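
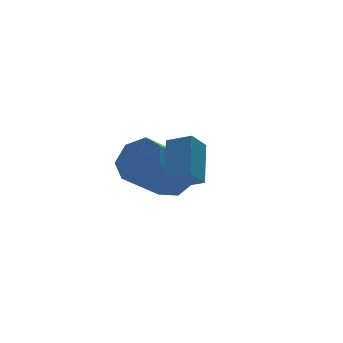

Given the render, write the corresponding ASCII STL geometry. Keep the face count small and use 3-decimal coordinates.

solid 
facet normal -0.682 -0.231 0.694
outer loop
vertex -1.435 -3.744 1.707
vertex -2.005 -3.096 1.363
vertex -2.101 -4.877 0.676
endloop
endfacet
facet normal 0.614 -0.697 0.369
outer loop
vertex -1.475 -4.664 0.037
vertex -1.435 -3.744 1.707
vertex -2.101 -4.877 0.676
endloop
endfacet
facet normal -0.681 -0.231 0.695
outer loop
vertex -2.101 -4.877 0.676
vertex -2.005 -3.096 1.363
vertex -2.672 -4.228 0.332
endloop
endfacet
facet normal -0.399 -0.678 -0.617
outer loop
vertex -2.672 -4.228 0.332
vertex -1.475 -4.664 0.037
vertex -2.101 -4.877 0.676
endloop
endfacet
facet normal 0.399 0.678 0.617
outer loop
vertex -1.435 -3.744 1.707
vertex -1.379 -2.883 0.724
vertex -2.005 -3.096 1.363
endloop
endfacet
facet normal 0.613 -0.698 0.370
outer loop
vertex -0.808 -3.532 1.068
vertex -1.435 -3.744 1.707
vertex -1.475 -4.664 0.037
endloop
endfacet
facet normal 0.399 0.678 0.617
outer loop
vertex -0.808 -3.532 1.068
vertex -1.379 -2.883 0.724
vertex -1.435 -3.744 1.707
endloop
endfacet
facet normal -0.614 0.698 -0.369
outer loop
vertex -2.005 -3.096 1.363
vertex -1.379 -2.883 0.724
vertex -2.672 -4.228 0.332
endloop
endfacet
facet normal -0.399 -0.678 -0.617
outer loop
vertex -2.045 -4.016 -0.307
vertex -1.475 -4.664 0.037
vertex -2.672 -4.228 0.332
endloop
endfacet
facet normal -0.613 0.698 -0.370
outer loop
vertex -2.672 -4.228 0.332
vertex -1.379 -2.883 0.724
vertex -2.045 -4.016 -0.307
endloop
endfacet
facet normal 0.682 0.231 -0.694
outer loop
vertex -2.045 -4.016 -0.307
vertex -0.808 -3.532 1.068
vertex -1.475 -4.664 0.037
endloop
endfacet
facet normal 0.681 0.231 -0.694
outer loop
vertex -1.379 -2.883 0.724
vertex -0.808 -3.532 1.068
vertex -2.045 -4.016 -0.307
endloop
endfacet
facet normal 0.756 0.188 -0.627
outer loop
vertex 0.362 -0.794 -1.149
vertex -0.265 -0.387 -1.783
vertex 0.232 0.041 -1.055
endloop
endfacet
facet normal 0.636 0.012 0.771
outer loop
vertex 0.362 -0.794 -1.149
vertex 0.232 0.041 -1.055
vertex -1.188 -1.18 0.136
endloop
endfacet
facet normal 0.637 0.011 0.771
outer loop
vertex -1.188 -1.18 0.136
vertex 0.232 0.041 -1.055
vertex -1.317 -0.345 0.231
endloop
endfacet
facet normal -0.756 -0.188 0.627
outer loop
vertex -1.188 -1.18 0.136
vertex -1.317 -0.345 0.231
vertex -1.815 -0.773 -0.497
endloop
endfacet
facet normal 0.756 0.188 -0.627
outer loop
vertex 0.232 0.041 -1.055
vertex -0.265 -0.387 -1.783
vertex -0.272 0.554 -1.509
endloop
endfacet
facet normal 0.278 0.775 0.567
outer loop
vertex 0.232 0.041 -1.055
vertex -0.272 0.554 -1.509
vertex -1.317 -0.345 0.231
endloop
endfacet
facet normal 0.278 0.775 0.567
outer loop
vertex -1.317 -0.345 0.231
vertex -0.272 0.554 -1.509
vertex -1.822 0.168 -0.223
endloop
endfacet
facet normal -0.755 -0.188 0.628
outer loop
vertex -1.317 -0.345 0.231
vertex -1.822 0.168 -0.223
vertex -1.815 -0.773 -0.497
endloop
endfacet
facet normal 0.756 0.188 -0.627
outer loop
vertex -0.272 0.554 -1.509
vertex -0.265 -0.387 -1.783
vertex -0.771 0.358 -2.169
endloop
endfacet
facet normal -0.291 0.955 -0.064
outer loop
vertex -0.272 0.554 -1.509
vertex -0.771 0.358 -2.169
vertex -1.822 0.168 -0.223
endloop
endfacet
facet normal -0.291 0.955 -0.064
outer loop
vertex -1.822 0.168 -0.223
vertex -0.771 0.358 -2.169
vertex -2.321 -0.028 -0.883
endloop
endfacet
facet normal -0.756 -0.188 0.627
outer loop
vertex -1.822 0.168 -0.223
vertex -2.321 -0.028 -0.883
vertex -1.815 -0.773 -0.497
endloop
endfacet
facet normal 0.756 0.188 -0.627
outer loop
vertex -0.771 0.358 -2.169
vertex -0.265 -0.387 -1.783
vertex -0.889 -0.399 -2.538
endloop
endfacet
facet normal -0.640 0.415 -0.647
outer loop
vertex -0.771 0.358 -2.169
vertex -0.889 -0.399 -2.538
vertex -2.321 -0.028 -0.883
endloop
endfacet
facet normal -0.639 0.416 -0.647
outer loop
vertex -2.321 -0.028 -0.883
vertex -0.889 -0.399 -2.538
vertex -2.439 -0.784 -1.253
endloop
endfacet
facet normal -0.756 -0.189 0.627
outer loop
vertex -2.321 -0.028 -0.883
vertex -2.439 -0.784 -1.253
vertex -1.815 -0.773 -0.497
endloop
endfacet
facet normal 0.756 0.189 -0.627
outer loop
vertex -0.889 -0.399 -2.538
vertex -0.265 -0.387 -1.783
vertex -0.537 -1.147 -2.339
endloop
endfacet
facet normal -0.507 -0.436 -0.743
outer loop
vertex -0.889 -0.399 -2.538
vertex -0.537 -1.147 -2.339
vertex -2.439 -0.784 -1.253
endloop
endfacet
facet normal -0.507 -0.437 -0.743
outer loop
vertex -2.439 -0.784 -1.253
vertex -0.537 -1.147 -2.339
vertex -2.087 -1.533 -1.053
endloop
endfacet
facet normal -0.756 -0.188 0.627
outer loop
vertex -2.439 -0.784 -1.253
vertex -2.087 -1.533 -1.053
vertex -1.815 -0.773 -0.497
endloop
endfacet
facet normal 0.756 0.188 -0.627
outer loop
vertex -0.537 -1.147 -2.339
vertex -0.265 -0.387 -1.783
vertex 0.019 -1.323 -1.721
endloop
endfacet
facet normal 0.007 -0.960 -0.280
outer loop
vertex -0.537 -1.147 -2.339
vertex 0.019 -1.323 -1.721
vertex -2.087 -1.533 -1.053
endloop
endfacet
facet normal 0.007 -0.960 -0.280
outer loop
vertex -2.087 -1.533 -1.053
vertex 0.019 -1.323 -1.721
vertex -1.53 -1.709 -0.435
endloop
endfacet
facet normal -0.756 -0.189 0.627
outer loop
vertex -2.087 -1.533 -1.053
vertex -1.53 -1.709 -0.435
vertex -1.815 -0.773 -0.497
endloop
endfacet
facet normal 0.756 0.188 -0.627
outer loop
vertex 0.019 -1.323 -1.721
vertex -0.265 -0.387 -1.783
vertex 0.362 -0.794 -1.149
endloop
endfacet
facet normal 0.516 -0.761 0.394
outer loop
vertex 0.019 -1.323 -1.721
vertex 0.362 -0.794 -1.149
vertex -1.53 -1.709 -0.435
endloop
endfacet
facet normal 0.516 -0.760 0.395
outer loop
vertex -1.53 -1.709 -0.435
vertex 0.362 -0.794 -1.149
vertex -1.188 -1.18 0.136
endloop
endfacet
facet normal -0.756 -0.189 0.627
outer loop
vertex -1.53 -1.709 -0.435
vertex -1.188 -1.18 0.136
vertex -1.815 -0.773 -0.497
endloop
endfacet

endsolid


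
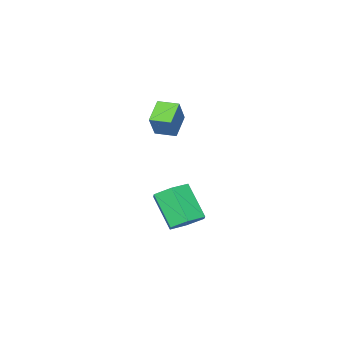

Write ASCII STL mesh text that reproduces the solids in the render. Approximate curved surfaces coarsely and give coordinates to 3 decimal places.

solid 
facet normal -0.525 0.851 -0.004
outer loop
vertex -2.44 1.583 4.681
vertex -1.662 2.06 4.104
vertex -2.97 1.251 3.693
endloop
endfacet
facet normal -0.720 -0.443 0.535
outer loop
vertex -2.518 0.52 3.696
vertex -2.44 1.583 4.681
vertex -2.97 1.251 3.693
endloop
endfacet
facet normal -0.525 0.851 -0.003
outer loop
vertex -2.97 1.251 3.693
vertex -1.662 2.06 4.104
vertex -2.192 1.729 3.115
endloop
endfacet
facet normal -0.453 -0.284 -0.845
outer loop
vertex -2.192 1.729 3.115
vertex -2.518 0.52 3.696
vertex -2.97 1.251 3.693
endloop
endfacet
facet normal 0.453 0.284 0.845
outer loop
vertex -2.44 1.583 4.681
vertex -1.21 1.329 4.107
vertex -1.662 2.06 4.104
endloop
endfacet
facet normal -0.721 -0.442 0.534
outer loop
vertex -1.988 0.851 4.685
vertex -2.44 1.583 4.681
vertex -2.518 0.52 3.696
endloop
endfacet
facet normal 0.453 0.284 0.845
outer loop
vertex -1.988 0.851 4.685
vertex -1.21 1.329 4.107
vertex -2.44 1.583 4.681
endloop
endfacet
facet normal 0.720 0.443 -0.534
outer loop
vertex -1.662 2.06 4.104
vertex -1.21 1.329 4.107
vertex -2.192 1.729 3.115
endloop
endfacet
facet normal -0.453 -0.284 -0.845
outer loop
vertex -1.74 0.997 3.119
vertex -2.518 0.52 3.696
vertex -2.192 1.729 3.115
endloop
endfacet
facet normal 0.720 0.442 -0.535
outer loop
vertex -2.192 1.729 3.115
vertex -1.21 1.329 4.107
vertex -1.74 0.997 3.119
endloop
endfacet
facet normal 0.525 -0.851 0.004
outer loop
vertex -1.74 0.997 3.119
vertex -1.988 0.851 4.685
vertex -2.518 0.52 3.696
endloop
endfacet
facet normal 0.526 -0.851 0.004
outer loop
vertex -1.21 1.329 4.107
vertex -1.988 0.851 4.685
vertex -1.74 0.997 3.119
endloop
endfacet
facet normal 0.048 0.653 -0.756
outer loop
vertex -1.2 2.611 -1.067
vertex -1.999 2.622 -1.108
vertex -1.616 3.141 -0.635
endloop
endfacet
facet normal 0.853 0.367 0.372
outer loop
vertex -1.2 2.611 -1.067
vertex -1.616 3.141 -0.635
vertex -1.282 1.507 0.21
endloop
endfacet
facet normal 0.853 0.367 0.372
outer loop
vertex -1.282 1.507 0.21
vertex -1.616 3.141 -0.635
vertex -1.698 2.037 0.642
endloop
endfacet
facet normal -0.049 -0.654 0.755
outer loop
vertex -1.282 1.507 0.21
vertex -1.698 2.037 0.642
vertex -2.081 1.518 0.168
endloop
endfacet
facet normal 0.049 0.653 -0.756
outer loop
vertex -1.616 3.141 -0.635
vertex -1.999 2.622 -1.108
vertex -2.415 3.152 -0.677
endloop
endfacet
facet normal -0.024 0.757 0.653
outer loop
vertex -1.616 3.141 -0.635
vertex -2.415 3.152 -0.677
vertex -1.698 2.037 0.642
endloop
endfacet
facet normal -0.024 0.757 0.653
outer loop
vertex -1.698 2.037 0.642
vertex -2.415 3.152 -0.677
vertex -2.497 2.048 0.6
endloop
endfacet
facet normal -0.049 -0.654 0.755
outer loop
vertex -1.698 2.037 0.642
vertex -2.497 2.048 0.6
vertex -2.081 1.518 0.168
endloop
endfacet
facet normal 0.049 0.653 -0.756
outer loop
vertex -2.415 3.152 -0.677
vertex -1.999 2.622 -1.108
vertex -2.798 2.633 -1.15
endloop
endfacet
facet normal -0.877 0.390 0.281
outer loop
vertex -2.415 3.152 -0.677
vertex -2.798 2.633 -1.15
vertex -2.497 2.048 0.6
endloop
endfacet
facet normal -0.877 0.390 0.281
outer loop
vertex -2.497 2.048 0.6
vertex -2.798 2.633 -1.15
vertex -2.88 1.529 0.127
endloop
endfacet
facet normal -0.048 -0.653 0.756
outer loop
vertex -2.497 2.048 0.6
vertex -2.88 1.529 0.127
vertex -2.081 1.518 0.168
endloop
endfacet
facet normal 0.049 0.654 -0.755
outer loop
vertex -2.798 2.633 -1.15
vertex -1.999 2.622 -1.108
vertex -2.382 2.103 -1.582
endloop
endfacet
facet normal -0.853 -0.367 -0.372
outer loop
vertex -2.798 2.633 -1.15
vertex -2.382 2.103 -1.582
vertex -2.88 1.529 0.127
endloop
endfacet
facet normal -0.853 -0.367 -0.372
outer loop
vertex -2.88 1.529 0.127
vertex -2.382 2.103 -1.582
vertex -2.464 0.999 -0.305
endloop
endfacet
facet normal -0.048 -0.653 0.756
outer loop
vertex -2.88 1.529 0.127
vertex -2.464 0.999 -0.305
vertex -2.081 1.518 0.168
endloop
endfacet
facet normal 0.049 0.654 -0.755
outer loop
vertex -2.382 2.103 -1.582
vertex -1.999 2.622 -1.108
vertex -1.583 2.092 -1.54
endloop
endfacet
facet normal 0.024 -0.757 -0.653
outer loop
vertex -2.382 2.103 -1.582
vertex -1.583 2.092 -1.54
vertex -2.464 0.999 -0.305
endloop
endfacet
facet normal 0.024 -0.757 -0.653
outer loop
vertex -2.464 0.999 -0.305
vertex -1.583 2.092 -1.54
vertex -1.665 0.988 -0.263
endloop
endfacet
facet normal -0.049 -0.653 0.756
outer loop
vertex -2.464 0.999 -0.305
vertex -1.665 0.988 -0.263
vertex -2.081 1.518 0.168
endloop
endfacet
facet normal 0.048 0.653 -0.756
outer loop
vertex -1.583 2.092 -1.54
vertex -1.999 2.622 -1.108
vertex -1.2 2.611 -1.067
endloop
endfacet
facet normal 0.877 -0.390 -0.281
outer loop
vertex -1.583 2.092 -1.54
vertex -1.2 2.611 -1.067
vertex -1.665 0.988 -0.263
endloop
endfacet
facet normal 0.877 -0.390 -0.281
outer loop
vertex -1.665 0.988 -0.263
vertex -1.2 2.611 -1.067
vertex -1.282 1.507 0.21
endloop
endfacet
facet normal -0.049 -0.653 0.756
outer loop
vertex -1.665 0.988 -0.263
vertex -1.282 1.507 0.21
vertex -2.081 1.518 0.168
endloop
endfacet

endsolid


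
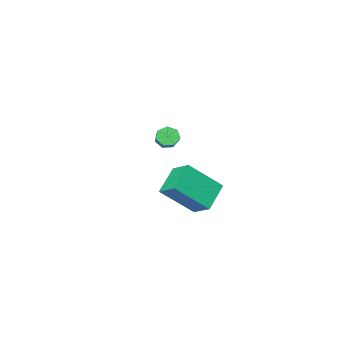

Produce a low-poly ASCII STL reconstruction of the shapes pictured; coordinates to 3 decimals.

solid 
facet normal -0.659 0.342 -0.670
outer loop
vertex -2.358 3.762 0.324
vertex -1.173 4.349 -0.542
vertex -2.284 2.726 -0.278
endloop
endfacet
facet normal -0.750 -0.372 0.548
outer loop
vertex -0.907 2.011 1.122
vertex -2.358 3.762 0.324
vertex -2.284 2.726 -0.278
endloop
endfacet
facet normal -0.659 0.342 -0.670
outer loop
vertex -2.284 2.726 -0.278
vertex -1.173 4.349 -0.542
vertex -1.1 3.313 -1.143
endloop
endfacet
facet normal 0.062 -0.863 -0.501
outer loop
vertex -1.1 3.313 -1.143
vertex -0.907 2.011 1.122
vertex -2.284 2.726 -0.278
endloop
endfacet
facet normal -0.061 0.863 0.501
outer loop
vertex -2.358 3.762 0.324
vertex 0.204 3.634 0.858
vertex -1.173 4.349 -0.542
endloop
endfacet
facet normal -0.749 -0.371 0.548
outer loop
vertex -0.98 3.047 1.723
vertex -2.358 3.762 0.324
vertex -0.907 2.011 1.122
endloop
endfacet
facet normal -0.061 0.863 0.502
outer loop
vertex -0.98 3.047 1.723
vertex 0.204 3.634 0.858
vertex -2.358 3.762 0.324
endloop
endfacet
facet normal 0.750 0.371 -0.548
outer loop
vertex -1.173 4.349 -0.542
vertex 0.204 3.634 0.858
vertex -1.1 3.313 -1.143
endloop
endfacet
facet normal 0.061 -0.863 -0.501
outer loop
vertex 0.278 2.598 0.256
vertex -0.907 2.011 1.122
vertex -1.1 3.313 -1.143
endloop
endfacet
facet normal 0.749 0.372 -0.548
outer loop
vertex -1.1 3.313 -1.143
vertex 0.204 3.634 0.858
vertex 0.278 2.598 0.256
endloop
endfacet
facet normal 0.659 -0.342 0.670
outer loop
vertex 0.278 2.598 0.256
vertex -0.98 3.047 1.723
vertex -0.907 2.011 1.122
endloop
endfacet
facet normal 0.659 -0.342 0.670
outer loop
vertex 0.204 3.634 0.858
vertex -0.98 3.047 1.723
vertex 0.278 2.598 0.256
endloop
endfacet
facet normal -0.451 -0.712 -0.538
outer loop
vertex -3.717 -2.753 -0.145
vertex -4.074 -2.871 0.31
vertex -4.154 -2.487 -0.131
endloop
endfacet
facet normal 0.260 0.472 -0.842
outer loop
vertex -3.717 -2.753 -0.145
vertex -4.154 -2.487 -0.131
vertex -3.249 -2.012 0.415
endloop
endfacet
facet normal 0.260 0.472 -0.842
outer loop
vertex -3.249 -2.012 0.415
vertex -4.154 -2.487 -0.131
vertex -3.686 -1.746 0.429
endloop
endfacet
facet normal 0.451 0.713 0.537
outer loop
vertex -3.249 -2.012 0.415
vertex -3.686 -1.746 0.429
vertex -3.606 -2.129 0.87
endloop
endfacet
facet normal -0.451 -0.712 -0.538
outer loop
vertex -4.154 -2.487 -0.131
vertex -4.074 -2.871 0.31
vertex -4.531 -2.51 0.215
endloop
endfacet
facet normal -0.505 0.700 -0.504
outer loop
vertex -4.154 -2.487 -0.131
vertex -4.531 -2.51 0.215
vertex -3.686 -1.746 0.429
endloop
endfacet
facet normal -0.505 0.700 -0.504
outer loop
vertex -3.686 -1.746 0.429
vertex -4.531 -2.51 0.215
vertex -4.063 -1.769 0.775
endloop
endfacet
facet normal 0.450 0.713 0.538
outer loop
vertex -3.686 -1.746 0.429
vertex -4.063 -1.769 0.775
vertex -3.606 -2.129 0.87
endloop
endfacet
facet normal -0.451 -0.712 -0.538
outer loop
vertex -4.531 -2.51 0.215
vertex -4.074 -2.871 0.31
vertex -4.564 -2.805 0.633
endloop
endfacet
facet normal -0.891 0.402 0.213
outer loop
vertex -4.531 -2.51 0.215
vertex -4.564 -2.805 0.633
vertex -4.063 -1.769 0.775
endloop
endfacet
facet normal -0.891 0.401 0.214
outer loop
vertex -4.063 -1.769 0.775
vertex -4.564 -2.805 0.633
vertex -4.096 -2.064 1.192
endloop
endfacet
facet normal 0.449 0.712 0.539
outer loop
vertex -4.063 -1.769 0.775
vertex -4.096 -2.064 1.192
vertex -3.606 -2.129 0.87
endloop
endfacet
facet normal -0.451 -0.712 -0.538
outer loop
vertex -4.564 -2.805 0.633
vertex -4.074 -2.871 0.31
vertex -4.228 -3.149 0.807
endloop
endfacet
facet normal -0.604 -0.200 0.771
outer loop
vertex -4.564 -2.805 0.633
vertex -4.228 -3.149 0.807
vertex -4.096 -2.064 1.192
endloop
endfacet
facet normal -0.605 -0.200 0.771
outer loop
vertex -4.096 -2.064 1.192
vertex -4.228 -3.149 0.807
vertex -3.759 -2.408 1.367
endloop
endfacet
facet normal 0.449 0.713 0.539
outer loop
vertex -4.096 -2.064 1.192
vertex -3.759 -2.408 1.367
vertex -3.606 -2.129 0.87
endloop
endfacet
facet normal -0.450 -0.713 -0.538
outer loop
vertex -4.228 -3.149 0.807
vertex -4.074 -2.871 0.31
vertex -3.776 -3.284 0.608
endloop
endfacet
facet normal 0.135 -0.650 0.748
outer loop
vertex -4.228 -3.149 0.807
vertex -3.776 -3.284 0.608
vertex -3.759 -2.408 1.367
endloop
endfacet
facet normal 0.137 -0.650 0.747
outer loop
vertex -3.759 -2.408 1.367
vertex -3.776 -3.284 0.608
vertex -3.308 -2.543 1.167
endloop
endfacet
facet normal 0.452 0.711 0.538
outer loop
vertex -3.759 -2.408 1.367
vertex -3.308 -2.543 1.167
vertex -3.606 -2.129 0.87
endloop
endfacet
facet normal -0.450 -0.713 -0.538
outer loop
vertex -3.776 -3.284 0.608
vertex -4.074 -2.871 0.31
vertex -3.549 -3.107 0.184
endloop
endfacet
facet normal 0.775 -0.611 0.160
outer loop
vertex -3.776 -3.284 0.608
vertex -3.549 -3.107 0.184
vertex -3.308 -2.543 1.167
endloop
endfacet
facet normal 0.774 -0.612 0.161
outer loop
vertex -3.308 -2.543 1.167
vertex -3.549 -3.107 0.184
vertex -3.08 -2.366 0.744
endloop
endfacet
facet normal 0.450 0.711 0.540
outer loop
vertex -3.308 -2.543 1.167
vertex -3.08 -2.366 0.744
vertex -3.606 -2.129 0.87
endloop
endfacet
facet normal -0.450 -0.713 -0.538
outer loop
vertex -3.549 -3.107 0.184
vertex -4.074 -2.871 0.31
vertex -3.717 -2.753 -0.145
endloop
endfacet
facet normal 0.830 -0.113 -0.546
outer loop
vertex -3.549 -3.107 0.184
vertex -3.717 -2.753 -0.145
vertex -3.08 -2.366 0.744
endloop
endfacet
facet normal 0.830 -0.111 -0.546
outer loop
vertex -3.08 -2.366 0.744
vertex -3.717 -2.753 -0.145
vertex -3.249 -2.012 0.415
endloop
endfacet
facet normal 0.450 0.714 0.537
outer loop
vertex -3.08 -2.366 0.744
vertex -3.249 -2.012 0.415
vertex -3.606 -2.129 0.87
endloop
endfacet

endsolid


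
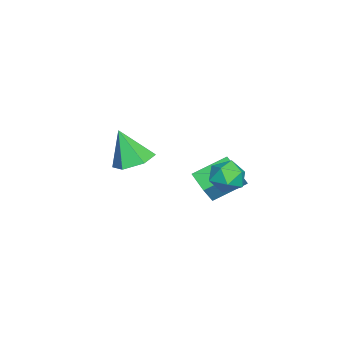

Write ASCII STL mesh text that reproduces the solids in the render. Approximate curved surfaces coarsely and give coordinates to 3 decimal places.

solid 
facet normal -0.549 0.187 -0.814
outer loop
vertex -0.68 0.874 -1.445
vertex -1.389 2.25 -0.65
vertex 0.137 1.526 -1.846
endloop
endfacet
facet normal 0.408 -0.791 -0.456
outer loop
vertex 0.889 1.27 -0.73
vertex -0.68 0.874 -1.445
vertex 0.137 1.526 -1.846
endloop
endfacet
facet normal -0.549 0.187 -0.814
outer loop
vertex 0.137 1.526 -1.846
vertex -1.389 2.25 -0.65
vertex -0.572 2.903 -1.051
endloop
endfacet
facet normal 0.730 0.582 -0.358
outer loop
vertex -0.572 2.903 -1.051
vertex 0.889 1.27 -0.73
vertex 0.137 1.526 -1.846
endloop
endfacet
facet normal -0.730 -0.583 0.358
outer loop
vertex -0.68 0.874 -1.445
vertex -0.637 1.994 0.466
vertex -1.389 2.25 -0.65
endloop
endfacet
facet normal 0.408 -0.791 -0.457
outer loop
vertex 0.072 0.617 -0.329
vertex -0.68 0.874 -1.445
vertex 0.889 1.27 -0.73
endloop
endfacet
facet normal -0.730 -0.582 0.358
outer loop
vertex 0.072 0.617 -0.329
vertex -0.637 1.994 0.466
vertex -0.68 0.874 -1.445
endloop
endfacet
facet normal -0.408 0.791 0.456
outer loop
vertex -1.389 2.25 -0.65
vertex -0.637 1.994 0.466
vertex -0.572 2.903 -1.051
endloop
endfacet
facet normal 0.730 0.583 -0.358
outer loop
vertex 0.18 2.646 0.065
vertex 0.889 1.27 -0.73
vertex -0.572 2.903 -1.051
endloop
endfacet
facet normal -0.407 0.791 0.457
outer loop
vertex -0.572 2.903 -1.051
vertex -0.637 1.994 0.466
vertex 0.18 2.646 0.065
endloop
endfacet
facet normal 0.549 -0.187 0.814
outer loop
vertex 0.18 2.646 0.065
vertex 0.072 0.617 -0.329
vertex 0.889 1.27 -0.73
endloop
endfacet
facet normal 0.549 -0.187 0.814
outer loop
vertex -0.637 1.994 0.466
vertex 0.072 0.617 -0.329
vertex 0.18 2.646 0.065
endloop
endfacet
facet normal -0.889 0.306 0.341
outer loop
vertex 2.436 2.476 1.777
vertex 2.803 2.735 2.5
vertex 2.735 3.271 1.842
endloop
endfacet
facet normal -0.859 0.353 -0.370
outer loop
vertex 2.436 2.476 1.777
vertex 2.735 3.271 1.842
vertex 2.86 2.826 1.126
endloop
endfacet
facet normal -0.719 -0.298 -0.628
outer loop
vertex 2.436 2.476 1.777
vertex 2.86 2.826 1.126
vertex 3.006 2.015 1.343
endloop
endfacet
facet normal -0.662 -0.746 -0.077
outer loop
vertex 2.436 2.476 1.777
vertex 3.006 2.015 1.343
vertex 2.97 1.959 2.192
endloop
endfacet
facet normal -0.767 -0.372 0.523
outer loop
vertex 2.436 2.476 1.777
vertex 2.97 1.959 2.192
vertex 2.803 2.735 2.5
endloop
endfacet
facet normal -0.313 0.781 -0.540
outer loop
vertex 2.86 2.826 1.126
vertex 2.735 3.271 1.842
vertex 3.49 3.301 1.448
endloop
endfacet
facet normal -0.361 0.704 0.611
outer loop
vertex 2.735 3.271 1.842
vertex 2.803 2.735 2.5
vertex 3.454 3.245 2.297
endloop
endfacet
facet normal -0.165 -0.394 0.904
outer loop
vertex 2.803 2.735 2.5
vertex 2.97 1.959 2.192
vertex 3.6 2.434 2.514
endloop
endfacet
facet normal 0.005 -0.998 -0.066
outer loop
vertex 2.97 1.959 2.192
vertex 3.006 2.015 1.343
vertex 3.725 1.989 1.798
endloop
endfacet
facet normal -0.086 -0.272 -0.958
outer loop
vertex 3.006 2.015 1.343
vertex 2.86 2.826 1.126
vertex 3.657 2.525 1.14
endloop
endfacet
facet normal 0.662 0.746 0.077
outer loop
vertex 4.024 2.784 1.863
vertex 3.49 3.301 1.448
vertex 3.454 3.245 2.297
endloop
endfacet
facet normal 0.719 0.298 0.628
outer loop
vertex 4.024 2.784 1.863
vertex 3.454 3.245 2.297
vertex 3.6 2.434 2.514
endloop
endfacet
facet normal 0.859 -0.353 0.370
outer loop
vertex 4.024 2.784 1.863
vertex 3.6 2.434 2.514
vertex 3.725 1.989 1.798
endloop
endfacet
facet normal 0.889 -0.306 -0.341
outer loop
vertex 4.024 2.784 1.863
vertex 3.725 1.989 1.798
vertex 3.657 2.525 1.14
endloop
endfacet
facet normal 0.767 0.372 -0.523
outer loop
vertex 4.024 2.784 1.863
vertex 3.657 2.525 1.14
vertex 3.49 3.301 1.448
endloop
endfacet
facet normal -0.005 0.998 0.066
outer loop
vertex 3.454 3.245 2.297
vertex 3.49 3.301 1.448
vertex 2.735 3.271 1.842
endloop
endfacet
facet normal 0.086 0.272 0.958
outer loop
vertex 3.6 2.434 2.514
vertex 3.454 3.245 2.297
vertex 2.803 2.735 2.5
endloop
endfacet
facet normal 0.313 -0.781 0.540
outer loop
vertex 3.725 1.989 1.798
vertex 3.6 2.434 2.514
vertex 2.97 1.959 2.192
endloop
endfacet
facet normal 0.361 -0.704 -0.611
outer loop
vertex 3.657 2.525 1.14
vertex 3.725 1.989 1.798
vertex 3.006 2.015 1.343
endloop
endfacet
facet normal 0.165 0.394 -0.904
outer loop
vertex 3.49 3.301 1.448
vertex 3.657 2.525 1.14
vertex 2.86 2.826 1.126
endloop
endfacet
facet normal 0.139 0.395 -0.908
outer loop
vertex -1.273 -1.695 -0.806
vertex -1.989 -2.301 -1.179
vertex -2.236 -1.39 -0.821
endloop
endfacet
facet normal 0.184 0.619 0.764
outer loop
vertex -1.273 -1.695 -0.806
vertex -2.236 -1.39 -0.821
vertex -2.251 -3.039 0.519
endloop
endfacet
facet normal 0.140 0.395 -0.908
outer loop
vertex -2.236 -1.39 -0.821
vertex -1.989 -2.301 -1.179
vertex -2.952 -1.996 -1.195
endloop
endfacet
facet normal -0.685 0.463 0.562
outer loop
vertex -2.236 -1.39 -0.821
vertex -2.952 -1.996 -1.195
vertex -2.251 -3.039 0.519
endloop
endfacet
facet normal 0.140 0.394 -0.908
outer loop
vertex -2.952 -1.996 -1.195
vertex -1.989 -2.301 -1.179
vertex -2.705 -2.908 -1.553
endloop
endfacet
facet normal -0.928 -0.323 0.183
outer loop
vertex -2.952 -1.996 -1.195
vertex -2.705 -2.908 -1.553
vertex -2.251 -3.039 0.519
endloop
endfacet
facet normal 0.140 0.394 -0.908
outer loop
vertex -2.705 -2.908 -1.553
vertex -1.989 -2.301 -1.179
vertex -1.742 -3.213 -1.537
endloop
endfacet
facet normal -0.302 -0.953 0.006
outer loop
vertex -2.705 -2.908 -1.553
vertex -1.742 -3.213 -1.537
vertex -2.251 -3.039 0.519
endloop
endfacet
facet normal 0.140 0.394 -0.908
outer loop
vertex -1.742 -3.213 -1.537
vertex -1.989 -2.301 -1.179
vertex -1.026 -2.606 -1.163
endloop
endfacet
facet normal 0.567 -0.797 0.208
outer loop
vertex -1.742 -3.213 -1.537
vertex -1.026 -2.606 -1.163
vertex -2.251 -3.039 0.519
endloop
endfacet
facet normal 0.140 0.394 -0.908
outer loop
vertex -1.026 -2.606 -1.163
vertex -1.989 -2.301 -1.179
vertex -1.273 -1.695 -0.806
endloop
endfacet
facet normal 0.810 -0.010 0.587
outer loop
vertex -1.026 -2.606 -1.163
vertex -1.273 -1.695 -0.806
vertex -2.251 -3.039 0.519
endloop
endfacet

endsolid


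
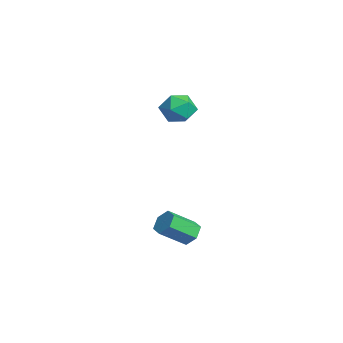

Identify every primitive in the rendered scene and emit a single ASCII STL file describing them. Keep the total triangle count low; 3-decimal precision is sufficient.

solid 
facet normal -0.078 0.802 -0.593
outer loop
vertex 4.033 3.061 -2.745
vertex 3.826 2.771 -3.11
vertex 3.527 2.998 -2.764
endloop
endfacet
facet normal -0.103 0.584 0.805
outer loop
vertex 4.033 3.061 -2.745
vertex 3.527 2.998 -2.764
vertex 4.121 2.138 -2.064
endloop
endfacet
facet normal -0.104 0.583 0.805
outer loop
vertex 4.121 2.138 -2.064
vertex 3.527 2.998 -2.764
vertex 3.615 2.075 -2.084
endloop
endfacet
facet normal 0.077 -0.803 0.591
outer loop
vertex 4.121 2.138 -2.064
vertex 3.615 2.075 -2.084
vertex 3.914 1.849 -2.43
endloop
endfacet
facet normal -0.076 0.802 -0.592
outer loop
vertex 3.527 2.998 -2.764
vertex 3.826 2.771 -3.11
vertex 3.32 2.708 -3.13
endloop
endfacet
facet normal -0.911 0.185 0.369
outer loop
vertex 3.527 2.998 -2.764
vertex 3.32 2.708 -3.13
vertex 3.615 2.075 -2.084
endloop
endfacet
facet normal -0.911 0.184 0.368
outer loop
vertex 3.615 2.075 -2.084
vertex 3.32 2.708 -3.13
vertex 3.409 1.786 -2.449
endloop
endfacet
facet normal 0.078 -0.803 0.591
outer loop
vertex 3.615 2.075 -2.084
vertex 3.409 1.786 -2.449
vertex 3.914 1.849 -2.43
endloop
endfacet
facet normal -0.077 0.803 -0.591
outer loop
vertex 3.32 2.708 -3.13
vertex 3.826 2.771 -3.11
vertex 3.619 2.482 -3.476
endloop
endfacet
facet normal -0.806 -0.400 -0.436
outer loop
vertex 3.32 2.708 -3.13
vertex 3.619 2.482 -3.476
vertex 3.409 1.786 -2.449
endloop
endfacet
facet normal -0.808 -0.398 -0.435
outer loop
vertex 3.409 1.786 -2.449
vertex 3.619 2.482 -3.476
vertex 3.707 1.559 -2.795
endloop
endfacet
facet normal 0.078 -0.802 0.593
outer loop
vertex 3.409 1.786 -2.449
vertex 3.707 1.559 -2.795
vertex 3.914 1.849 -2.43
endloop
endfacet
facet normal -0.077 0.803 -0.591
outer loop
vertex 3.619 2.482 -3.476
vertex 3.826 2.771 -3.11
vertex 4.125 2.545 -3.456
endloop
endfacet
facet normal 0.105 -0.584 -0.805
outer loop
vertex 3.619 2.482 -3.476
vertex 4.125 2.545 -3.456
vertex 3.707 1.559 -2.795
endloop
endfacet
facet normal 0.103 -0.584 -0.805
outer loop
vertex 3.707 1.559 -2.795
vertex 4.125 2.545 -3.456
vertex 4.213 1.622 -2.776
endloop
endfacet
facet normal 0.078 -0.802 0.593
outer loop
vertex 3.707 1.559 -2.795
vertex 4.213 1.622 -2.776
vertex 3.914 1.849 -2.43
endloop
endfacet
facet normal -0.078 0.803 -0.591
outer loop
vertex 4.125 2.545 -3.456
vertex 3.826 2.771 -3.11
vertex 4.331 2.834 -3.091
endloop
endfacet
facet normal 0.911 -0.184 -0.368
outer loop
vertex 4.125 2.545 -3.456
vertex 4.331 2.834 -3.091
vertex 4.213 1.622 -2.776
endloop
endfacet
facet normal 0.911 -0.185 -0.369
outer loop
vertex 4.213 1.622 -2.776
vertex 4.331 2.834 -3.091
vertex 4.42 1.912 -2.41
endloop
endfacet
facet normal 0.076 -0.802 0.592
outer loop
vertex 4.213 1.622 -2.776
vertex 4.42 1.912 -2.41
vertex 3.914 1.849 -2.43
endloop
endfacet
facet normal -0.078 0.802 -0.593
outer loop
vertex 4.331 2.834 -3.091
vertex 3.826 2.771 -3.11
vertex 4.033 3.061 -2.745
endloop
endfacet
facet normal 0.808 0.399 0.434
outer loop
vertex 4.331 2.834 -3.091
vertex 4.033 3.061 -2.745
vertex 4.42 1.912 -2.41
endloop
endfacet
facet normal 0.807 0.399 0.436
outer loop
vertex 4.42 1.912 -2.41
vertex 4.033 3.061 -2.745
vertex 4.121 2.138 -2.064
endloop
endfacet
facet normal 0.077 -0.803 0.591
outer loop
vertex 4.42 1.912 -2.41
vertex 4.121 2.138 -2.064
vertex 3.914 1.849 -2.43
endloop
endfacet
facet normal -0.539 0.001 0.842
outer loop
vertex -0.787 3.94 1.193
vertex -1.152 3.371 0.96
vertex -0.555 3.28 1.342
endloop
endfacet
facet normal 0.115 0.257 0.959
outer loop
vertex -0.787 3.94 1.193
vertex -0.555 3.28 1.342
vertex -0.09 3.788 1.15
endloop
endfacet
facet normal 0.212 0.820 0.531
outer loop
vertex -0.787 3.94 1.193
vertex -0.09 3.788 1.15
vertex -0.4 4.193 0.648
endloop
endfacet
facet normal -0.385 0.911 0.150
outer loop
vertex -0.787 3.94 1.193
vertex -0.4 4.193 0.648
vertex -1.056 3.935 0.531
endloop
endfacet
facet normal -0.848 0.404 0.342
outer loop
vertex -0.787 3.94 1.193
vertex -1.056 3.935 0.531
vertex -1.152 3.371 0.96
endloop
endfacet
facet normal 0.587 -0.245 0.772
outer loop
vertex -0.09 3.788 1.15
vertex -0.555 3.28 1.342
vertex -0.024 3.125 0.889
endloop
endfacet
facet normal -0.473 -0.661 0.583
outer loop
vertex -0.555 3.28 1.342
vertex -1.152 3.371 0.96
vertex -0.68 2.867 0.772
endloop
endfacet
facet normal -0.974 -0.007 -0.228
outer loop
vertex -1.152 3.371 0.96
vertex -1.056 3.935 0.531
vertex -0.99 3.272 0.27
endloop
endfacet
facet normal -0.223 0.812 -0.539
outer loop
vertex -1.056 3.935 0.531
vertex -0.4 4.193 0.648
vertex -0.525 3.78 0.078
endloop
endfacet
facet normal 0.742 0.666 0.079
outer loop
vertex -0.4 4.193 0.648
vertex -0.09 3.788 1.15
vertex 0.072 3.689 0.46
endloop
endfacet
facet normal 0.385 -0.911 -0.150
outer loop
vertex -0.293 3.12 0.227
vertex -0.024 3.125 0.889
vertex -0.68 2.867 0.772
endloop
endfacet
facet normal -0.212 -0.820 -0.531
outer loop
vertex -0.293 3.12 0.227
vertex -0.68 2.867 0.772
vertex -0.99 3.272 0.27
endloop
endfacet
facet normal -0.115 -0.257 -0.959
outer loop
vertex -0.293 3.12 0.227
vertex -0.99 3.272 0.27
vertex -0.525 3.78 0.078
endloop
endfacet
facet normal 0.539 -0.001 -0.842
outer loop
vertex -0.293 3.12 0.227
vertex -0.525 3.78 0.078
vertex 0.072 3.689 0.46
endloop
endfacet
facet normal 0.848 -0.404 -0.342
outer loop
vertex -0.293 3.12 0.227
vertex 0.072 3.689 0.46
vertex -0.024 3.125 0.889
endloop
endfacet
facet normal 0.223 -0.812 0.539
outer loop
vertex -0.68 2.867 0.772
vertex -0.024 3.125 0.889
vertex -0.555 3.28 1.342
endloop
endfacet
facet normal -0.742 -0.666 -0.079
outer loop
vertex -0.99 3.272 0.27
vertex -0.68 2.867 0.772
vertex -1.152 3.371 0.96
endloop
endfacet
facet normal -0.587 0.245 -0.772
outer loop
vertex -0.525 3.78 0.078
vertex -0.99 3.272 0.27
vertex -1.056 3.935 0.531
endloop
endfacet
facet normal 0.473 0.661 -0.583
outer loop
vertex 0.072 3.689 0.46
vertex -0.525 3.78 0.078
vertex -0.4 4.193 0.648
endloop
endfacet
facet normal 0.974 0.007 0.228
outer loop
vertex -0.024 3.125 0.889
vertex 0.072 3.689 0.46
vertex -0.09 3.788 1.15
endloop
endfacet

endsolid


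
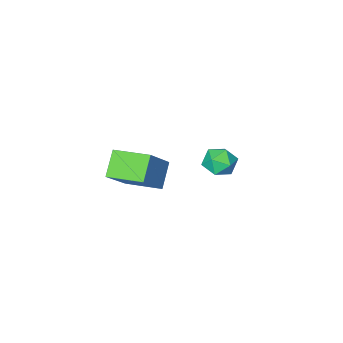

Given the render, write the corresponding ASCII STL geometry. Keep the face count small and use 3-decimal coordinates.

solid 
facet normal -0.635 -0.290 -0.716
outer loop
vertex 1.671 -1.729 -1.855
vertex 0.865 -0.43 -1.667
vertex 2.376 -1.168 -2.708
endloop
endfacet
facet normal 0.524 -0.843 -0.122
outer loop
vertex 3.595 -0.61 -1.333
vertex 1.671 -1.729 -1.855
vertex 2.376 -1.168 -2.708
endloop
endfacet
facet normal -0.635 -0.290 -0.716
outer loop
vertex 2.376 -1.168 -2.708
vertex 0.865 -0.43 -1.667
vertex 1.57 0.131 -2.519
endloop
endfacet
facet normal 0.568 0.453 -0.687
outer loop
vertex 1.57 0.131 -2.519
vertex 3.595 -0.61 -1.333
vertex 2.376 -1.168 -2.708
endloop
endfacet
facet normal -0.568 -0.452 0.687
outer loop
vertex 1.671 -1.729 -1.855
vertex 2.084 0.128 -0.292
vertex 0.865 -0.43 -1.667
endloop
endfacet
facet normal 0.524 -0.843 -0.122
outer loop
vertex 2.89 -1.171 -0.481
vertex 1.671 -1.729 -1.855
vertex 3.595 -0.61 -1.333
endloop
endfacet
facet normal -0.568 -0.452 0.688
outer loop
vertex 2.89 -1.171 -0.481
vertex 2.084 0.128 -0.292
vertex 1.671 -1.729 -1.855
endloop
endfacet
facet normal -0.524 0.843 0.122
outer loop
vertex 0.865 -0.43 -1.667
vertex 2.084 0.128 -0.292
vertex 1.57 0.131 -2.519
endloop
endfacet
facet normal 0.568 0.452 -0.688
outer loop
vertex 2.789 0.689 -1.145
vertex 3.595 -0.61 -1.333
vertex 1.57 0.131 -2.519
endloop
endfacet
facet normal -0.523 0.843 0.122
outer loop
vertex 1.57 0.131 -2.519
vertex 2.084 0.128 -0.292
vertex 2.789 0.689 -1.145
endloop
endfacet
facet normal 0.635 0.290 0.716
outer loop
vertex 2.789 0.689 -1.145
vertex 2.89 -1.171 -0.481
vertex 3.595 -0.61 -1.333
endloop
endfacet
facet normal 0.635 0.290 0.716
outer loop
vertex 2.084 0.128 -0.292
vertex 2.89 -1.171 -0.481
vertex 2.789 0.689 -1.145
endloop
endfacet
facet normal -0.474 0.876 -0.089
outer loop
vertex -2.302 -0.727 -4.101
vertex -2.779 -0.926 -3.52
vertex -2.115 -0.551 -3.366
endloop
endfacet
facet normal 0.212 0.937 -0.278
outer loop
vertex -2.302 -0.727 -4.101
vertex -2.115 -0.551 -3.366
vertex -1.57 -0.819 -3.853
endloop
endfacet
facet normal 0.335 0.479 -0.812
outer loop
vertex -2.302 -0.727 -4.101
vertex -1.57 -0.819 -3.853
vertex -1.898 -1.359 -4.307
endloop
endfacet
facet normal -0.274 0.135 -0.952
outer loop
vertex -2.302 -0.727 -4.101
vertex -1.898 -1.359 -4.307
vertex -2.645 -1.425 -4.101
endloop
endfacet
facet normal -0.774 0.381 -0.505
outer loop
vertex -2.302 -0.727 -4.101
vertex -2.645 -1.425 -4.101
vertex -2.779 -0.926 -3.52
endloop
endfacet
facet normal 0.613 0.739 0.279
outer loop
vertex -1.57 -0.819 -3.853
vertex -2.115 -0.551 -3.366
vertex -1.595 -1.075 -3.119
endloop
endfacet
facet normal -0.497 0.641 0.585
outer loop
vertex -2.115 -0.551 -3.366
vertex -2.779 -0.926 -3.52
vertex -2.342 -1.141 -2.913
endloop
endfacet
facet normal -0.983 -0.160 -0.089
outer loop
vertex -2.779 -0.926 -3.52
vertex -2.645 -1.425 -4.101
vertex -2.67 -1.681 -3.367
endloop
endfacet
facet normal -0.175 -0.556 -0.812
outer loop
vertex -2.645 -1.425 -4.101
vertex -1.898 -1.359 -4.307
vertex -2.125 -1.949 -3.854
endloop
endfacet
facet normal 0.811 -0.001 -0.585
outer loop
vertex -1.898 -1.359 -4.307
vertex -1.57 -0.819 -3.853
vertex -1.461 -1.574 -3.7
endloop
endfacet
facet normal 0.274 -0.135 0.952
outer loop
vertex -1.938 -1.773 -3.119
vertex -1.595 -1.075 -3.119
vertex -2.342 -1.141 -2.913
endloop
endfacet
facet normal -0.335 -0.479 0.812
outer loop
vertex -1.938 -1.773 -3.119
vertex -2.342 -1.141 -2.913
vertex -2.67 -1.681 -3.367
endloop
endfacet
facet normal -0.212 -0.937 0.278
outer loop
vertex -1.938 -1.773 -3.119
vertex -2.67 -1.681 -3.367
vertex -2.125 -1.949 -3.854
endloop
endfacet
facet normal 0.474 -0.876 0.089
outer loop
vertex -1.938 -1.773 -3.119
vertex -2.125 -1.949 -3.854
vertex -1.461 -1.574 -3.7
endloop
endfacet
facet normal 0.774 -0.381 0.505
outer loop
vertex -1.938 -1.773 -3.119
vertex -1.461 -1.574 -3.7
vertex -1.595 -1.075 -3.119
endloop
endfacet
facet normal 0.175 0.556 0.812
outer loop
vertex -2.342 -1.141 -2.913
vertex -1.595 -1.075 -3.119
vertex -2.115 -0.551 -3.366
endloop
endfacet
facet normal -0.811 0.001 0.585
outer loop
vertex -2.67 -1.681 -3.367
vertex -2.342 -1.141 -2.913
vertex -2.779 -0.926 -3.52
endloop
endfacet
facet normal -0.613 -0.739 -0.279
outer loop
vertex -2.125 -1.949 -3.854
vertex -2.67 -1.681 -3.367
vertex -2.645 -1.425 -4.101
endloop
endfacet
facet normal 0.497 -0.641 -0.585
outer loop
vertex -1.461 -1.574 -3.7
vertex -2.125 -1.949 -3.854
vertex -1.898 -1.359 -4.307
endloop
endfacet
facet normal 0.983 0.160 0.089
outer loop
vertex -1.595 -1.075 -3.119
vertex -1.461 -1.574 -3.7
vertex -1.57 -0.819 -3.853
endloop
endfacet

endsolid


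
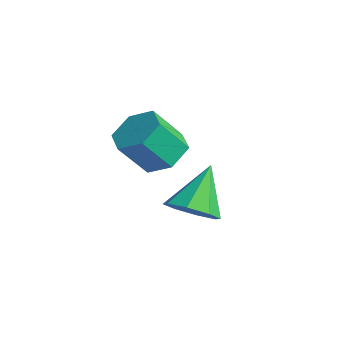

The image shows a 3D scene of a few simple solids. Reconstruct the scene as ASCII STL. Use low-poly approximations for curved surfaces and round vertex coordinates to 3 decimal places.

solid 
facet normal 0.113 0.601 -0.791
outer loop
vertex -0.269 -1.27 -2.993
vertex -1.171 -0.985 -2.905
vertex -0.479 -0.518 -2.452
endloop
endfacet
facet normal 0.969 0.111 0.222
outer loop
vertex -0.269 -1.27 -2.993
vertex -0.479 -0.518 -2.452
vertex -0.447 -2.22 -1.743
endloop
endfacet
facet normal 0.969 0.111 0.222
outer loop
vertex -0.447 -2.22 -1.743
vertex -0.479 -0.518 -2.452
vertex -0.657 -1.468 -1.202
endloop
endfacet
facet normal -0.113 -0.601 0.791
outer loop
vertex -0.447 -2.22 -1.743
vertex -0.657 -1.468 -1.202
vertex -1.349 -1.935 -1.655
endloop
endfacet
facet normal 0.113 0.601 -0.791
outer loop
vertex -0.479 -0.518 -2.452
vertex -1.171 -0.985 -2.905
vertex -1.381 -0.233 -2.364
endloop
endfacet
facet normal 0.293 0.741 0.605
outer loop
vertex -0.479 -0.518 -2.452
vertex -1.381 -0.233 -2.364
vertex -0.657 -1.468 -1.202
endloop
endfacet
facet normal 0.293 0.741 0.605
outer loop
vertex -0.657 -1.468 -1.202
vertex -1.381 -0.233 -2.364
vertex -1.559 -1.183 -1.114
endloop
endfacet
facet normal -0.113 -0.601 0.791
outer loop
vertex -0.657 -1.468 -1.202
vertex -1.559 -1.183 -1.114
vertex -1.349 -1.935 -1.655
endloop
endfacet
facet normal 0.113 0.601 -0.791
outer loop
vertex -1.381 -0.233 -2.364
vertex -1.171 -0.985 -2.905
vertex -2.073 -0.7 -2.817
endloop
endfacet
facet normal -0.676 0.630 0.383
outer loop
vertex -1.381 -0.233 -2.364
vertex -2.073 -0.7 -2.817
vertex -1.559 -1.183 -1.114
endloop
endfacet
facet normal -0.676 0.630 0.383
outer loop
vertex -1.559 -1.183 -1.114
vertex -2.073 -0.7 -2.817
vertex -2.251 -1.65 -1.567
endloop
endfacet
facet normal -0.113 -0.601 0.791
outer loop
vertex -1.559 -1.183 -1.114
vertex -2.251 -1.65 -1.567
vertex -1.349 -1.935 -1.655
endloop
endfacet
facet normal 0.113 0.601 -0.791
outer loop
vertex -2.073 -0.7 -2.817
vertex -1.171 -0.985 -2.905
vertex -1.863 -1.452 -3.358
endloop
endfacet
facet normal -0.969 -0.111 -0.222
outer loop
vertex -2.073 -0.7 -2.817
vertex -1.863 -1.452 -3.358
vertex -2.251 -1.65 -1.567
endloop
endfacet
facet normal -0.969 -0.111 -0.222
outer loop
vertex -2.251 -1.65 -1.567
vertex -1.863 -1.452 -3.358
vertex -2.041 -2.402 -2.108
endloop
endfacet
facet normal -0.113 -0.601 0.791
outer loop
vertex -2.251 -1.65 -1.567
vertex -2.041 -2.402 -2.108
vertex -1.349 -1.935 -1.655
endloop
endfacet
facet normal 0.113 0.601 -0.791
outer loop
vertex -1.863 -1.452 -3.358
vertex -1.171 -0.985 -2.905
vertex -0.961 -1.737 -3.446
endloop
endfacet
facet normal -0.293 -0.741 -0.605
outer loop
vertex -1.863 -1.452 -3.358
vertex -0.961 -1.737 -3.446
vertex -2.041 -2.402 -2.108
endloop
endfacet
facet normal -0.293 -0.741 -0.605
outer loop
vertex -2.041 -2.402 -2.108
vertex -0.961 -1.737 -3.446
vertex -1.139 -2.687 -2.196
endloop
endfacet
facet normal -0.113 -0.601 0.791
outer loop
vertex -2.041 -2.402 -2.108
vertex -1.139 -2.687 -2.196
vertex -1.349 -1.935 -1.655
endloop
endfacet
facet normal 0.113 0.601 -0.791
outer loop
vertex -0.961 -1.737 -3.446
vertex -1.171 -0.985 -2.905
vertex -0.269 -1.27 -2.993
endloop
endfacet
facet normal 0.676 -0.630 -0.383
outer loop
vertex -0.961 -1.737 -3.446
vertex -0.269 -1.27 -2.993
vertex -1.139 -2.687 -2.196
endloop
endfacet
facet normal 0.676 -0.630 -0.383
outer loop
vertex -1.139 -2.687 -2.196
vertex -0.269 -1.27 -2.993
vertex -0.447 -2.22 -1.743
endloop
endfacet
facet normal -0.113 -0.601 0.791
outer loop
vertex -1.139 -2.687 -2.196
vertex -0.447 -2.22 -1.743
vertex -1.349 -1.935 -1.655
endloop
endfacet
facet normal 0.334 -0.575 -0.747
outer loop
vertex 2.71 -1.369 -3.679
vertex 2.008 -1.949 -3.547
vertex 2.144 -1.199 -4.063
endloop
endfacet
facet normal 0.308 0.951 -0.033
outer loop
vertex 2.71 -1.369 -3.679
vertex 2.144 -1.199 -4.063
vertex 1.392 -0.891 -2.173
endloop
endfacet
facet normal 0.335 -0.574 -0.747
outer loop
vertex 2.144 -1.199 -4.063
vertex 2.008 -1.949 -3.547
vertex 1.499 -1.469 -4.145
endloop
endfacet
facet normal -0.340 0.897 -0.281
outer loop
vertex 2.144 -1.199 -4.063
vertex 1.499 -1.469 -4.145
vertex 1.392 -0.891 -2.173
endloop
endfacet
facet normal 0.335 -0.575 -0.746
outer loop
vertex 1.499 -1.469 -4.145
vertex 2.008 -1.949 -3.547
vertex 1.152 -2.02 -3.876
endloop
endfacet
facet normal -0.870 0.459 -0.182
outer loop
vertex 1.499 -1.469 -4.145
vertex 1.152 -2.02 -3.876
vertex 1.392 -0.891 -2.173
endloop
endfacet
facet normal 0.335 -0.575 -0.747
outer loop
vertex 1.152 -2.02 -3.876
vertex 2.008 -1.949 -3.547
vertex 1.306 -2.529 -3.415
endloop
endfacet
facet normal -0.972 -0.106 0.208
outer loop
vertex 1.152 -2.02 -3.876
vertex 1.306 -2.529 -3.415
vertex 1.392 -0.891 -2.173
endloop
endfacet
facet normal 0.335 -0.575 -0.746
outer loop
vertex 1.306 -2.529 -3.415
vertex 2.008 -1.949 -3.547
vertex 1.872 -2.698 -3.031
endloop
endfacet
facet normal -0.587 -0.469 0.659
outer loop
vertex 1.306 -2.529 -3.415
vertex 1.872 -2.698 -3.031
vertex 1.392 -0.891 -2.173
endloop
endfacet
facet normal 0.336 -0.575 -0.746
outer loop
vertex 1.872 -2.698 -3.031
vertex 2.008 -1.949 -3.547
vertex 2.517 -2.428 -2.949
endloop
endfacet
facet normal 0.059 -0.415 0.908
outer loop
vertex 1.872 -2.698 -3.031
vertex 2.517 -2.428 -2.949
vertex 1.392 -0.891 -2.173
endloop
endfacet
facet normal 0.334 -0.576 -0.746
outer loop
vertex 2.517 -2.428 -2.949
vertex 2.008 -1.949 -3.547
vertex 2.864 -1.878 -3.218
endloop
endfacet
facet normal 0.589 0.023 0.808
outer loop
vertex 2.517 -2.428 -2.949
vertex 2.864 -1.878 -3.218
vertex 1.392 -0.891 -2.173
endloop
endfacet
facet normal 0.335 -0.575 -0.747
outer loop
vertex 2.864 -1.878 -3.218
vertex 2.008 -1.949 -3.547
vertex 2.71 -1.369 -3.679
endloop
endfacet
facet normal 0.692 0.588 0.419
outer loop
vertex 2.864 -1.878 -3.218
vertex 2.71 -1.369 -3.679
vertex 1.392 -0.891 -2.173
endloop
endfacet

endsolid


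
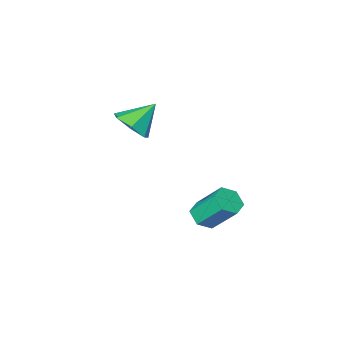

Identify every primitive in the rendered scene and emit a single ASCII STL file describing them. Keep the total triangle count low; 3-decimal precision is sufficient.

solid 
facet normal 0.275 -0.597 -0.754
outer loop
vertex 2.36 1.517 -1.317
vertex 1.775 1.7 -1.675
vertex 2.372 2.076 -1.755
endloop
endfacet
facet normal 0.962 0.156 0.226
outer loop
vertex 2.36 1.517 -1.317
vertex 2.372 2.076 -1.755
vertex 1.891 2.537 -0.027
endloop
endfacet
facet normal 0.961 0.158 0.226
outer loop
vertex 1.891 2.537 -0.027
vertex 2.372 2.076 -1.755
vertex 1.902 3.096 -0.465
endloop
endfacet
facet normal -0.275 0.596 0.754
outer loop
vertex 1.891 2.537 -0.027
vertex 1.902 3.096 -0.465
vertex 1.305 2.72 -0.385
endloop
endfacet
facet normal 0.275 -0.596 -0.754
outer loop
vertex 2.372 2.076 -1.755
vertex 1.775 1.7 -1.675
vertex 1.786 2.259 -2.113
endloop
endfacet
facet normal 0.495 0.760 -0.421
outer loop
vertex 2.372 2.076 -1.755
vertex 1.786 2.259 -2.113
vertex 1.902 3.096 -0.465
endloop
endfacet
facet normal 0.495 0.760 -0.421
outer loop
vertex 1.902 3.096 -0.465
vertex 1.786 2.259 -2.113
vertex 1.317 3.279 -0.823
endloop
endfacet
facet normal -0.275 0.597 0.754
outer loop
vertex 1.902 3.096 -0.465
vertex 1.317 3.279 -0.823
vertex 1.305 2.72 -0.385
endloop
endfacet
facet normal 0.275 -0.596 -0.754
outer loop
vertex 1.786 2.259 -2.113
vertex 1.775 1.7 -1.675
vertex 1.189 1.883 -2.033
endloop
endfacet
facet normal -0.467 0.603 -0.647
outer loop
vertex 1.786 2.259 -2.113
vertex 1.189 1.883 -2.033
vertex 1.317 3.279 -0.823
endloop
endfacet
facet normal -0.467 0.603 -0.647
outer loop
vertex 1.317 3.279 -0.823
vertex 1.189 1.883 -2.033
vertex 0.72 2.903 -0.743
endloop
endfacet
facet normal -0.275 0.597 0.754
outer loop
vertex 1.317 3.279 -0.823
vertex 0.72 2.903 -0.743
vertex 1.305 2.72 -0.385
endloop
endfacet
facet normal 0.275 -0.596 -0.754
outer loop
vertex 1.189 1.883 -2.033
vertex 1.775 1.7 -1.675
vertex 1.178 1.324 -1.595
endloop
endfacet
facet normal -0.962 -0.157 -0.225
outer loop
vertex 1.189 1.883 -2.033
vertex 1.178 1.324 -1.595
vertex 0.72 2.903 -0.743
endloop
endfacet
facet normal -0.961 -0.157 -0.226
outer loop
vertex 0.72 2.903 -0.743
vertex 1.178 1.324 -1.595
vertex 0.708 2.344 -0.305
endloop
endfacet
facet normal -0.275 0.597 0.754
outer loop
vertex 0.72 2.903 -0.743
vertex 0.708 2.344 -0.305
vertex 1.305 2.72 -0.385
endloop
endfacet
facet normal 0.275 -0.597 -0.754
outer loop
vertex 1.178 1.324 -1.595
vertex 1.775 1.7 -1.675
vertex 1.763 1.141 -1.237
endloop
endfacet
facet normal -0.495 -0.760 0.421
outer loop
vertex 1.178 1.324 -1.595
vertex 1.763 1.141 -1.237
vertex 0.708 2.344 -0.305
endloop
endfacet
facet normal -0.495 -0.760 0.421
outer loop
vertex 0.708 2.344 -0.305
vertex 1.763 1.141 -1.237
vertex 1.294 2.161 0.053
endloop
endfacet
facet normal -0.275 0.596 0.754
outer loop
vertex 0.708 2.344 -0.305
vertex 1.294 2.161 0.053
vertex 1.305 2.72 -0.385
endloop
endfacet
facet normal 0.275 -0.597 -0.754
outer loop
vertex 1.763 1.141 -1.237
vertex 1.775 1.7 -1.675
vertex 2.36 1.517 -1.317
endloop
endfacet
facet normal 0.467 -0.603 0.647
outer loop
vertex 1.763 1.141 -1.237
vertex 2.36 1.517 -1.317
vertex 1.294 2.161 0.053
endloop
endfacet
facet normal 0.467 -0.603 0.647
outer loop
vertex 1.294 2.161 0.053
vertex 2.36 1.517 -1.317
vertex 1.891 2.537 -0.027
endloop
endfacet
facet normal -0.275 0.596 0.754
outer loop
vertex 1.294 2.161 0.053
vertex 1.891 2.537 -0.027
vertex 1.305 2.72 -0.385
endloop
endfacet
facet normal 0.721 -0.104 -0.686
outer loop
vertex 3.048 -1.761 1.996
vertex 2.568 -2.478 1.6
vertex 2.515 -1.55 1.404
endloop
endfacet
facet normal -0.137 0.888 0.439
outer loop
vertex 3.048 -1.761 1.996
vertex 2.515 -1.55 1.404
vertex 1.472 -2.322 2.64
endloop
endfacet
facet normal 0.722 -0.103 -0.684
outer loop
vertex 2.515 -1.55 1.404
vertex 2.568 -2.478 1.6
vertex 2.022 -2.039 0.958
endloop
endfacet
facet normal -0.659 0.747 -0.090
outer loop
vertex 2.515 -1.55 1.404
vertex 2.022 -2.039 0.958
vertex 1.472 -2.322 2.64
endloop
endfacet
facet normal 0.722 -0.103 -0.684
outer loop
vertex 2.022 -2.039 0.958
vertex 2.568 -2.478 1.6
vertex 1.941 -2.858 0.996
endloop
endfacet
facet normal -0.951 0.080 -0.298
outer loop
vertex 2.022 -2.039 0.958
vertex 1.941 -2.858 0.996
vertex 1.472 -2.322 2.64
endloop
endfacet
facet normal 0.722 -0.102 -0.685
outer loop
vertex 1.941 -2.858 0.996
vertex 2.568 -2.478 1.6
vertex 2.332 -3.392 1.488
endloop
endfacet
facet normal -0.794 -0.607 -0.028
outer loop
vertex 1.941 -2.858 0.996
vertex 2.332 -3.392 1.488
vertex 1.472 -2.322 2.64
endloop
endfacet
facet normal 0.721 -0.102 -0.685
outer loop
vertex 2.332 -3.392 1.488
vertex 2.568 -2.478 1.6
vertex 2.901 -3.237 2.064
endloop
endfacet
facet normal -0.304 -0.801 0.516
outer loop
vertex 2.332 -3.392 1.488
vertex 2.901 -3.237 2.064
vertex 1.472 -2.322 2.64
endloop
endfacet
facet normal 0.721 -0.103 -0.685
outer loop
vertex 2.901 -3.237 2.064
vertex 2.568 -2.478 1.6
vertex 3.219 -2.511 2.29
endloop
endfacet
facet normal 0.147 -0.352 0.924
outer loop
vertex 2.901 -3.237 2.064
vertex 3.219 -2.511 2.29
vertex 1.472 -2.322 2.64
endloop
endfacet
facet normal 0.721 -0.104 -0.685
outer loop
vertex 3.219 -2.511 2.29
vertex 2.568 -2.478 1.6
vertex 3.048 -1.761 1.996
endloop
endfacet
facet normal 0.221 0.399 0.890
outer loop
vertex 3.219 -2.511 2.29
vertex 3.048 -1.761 1.996
vertex 1.472 -2.322 2.64
endloop
endfacet

endsolid


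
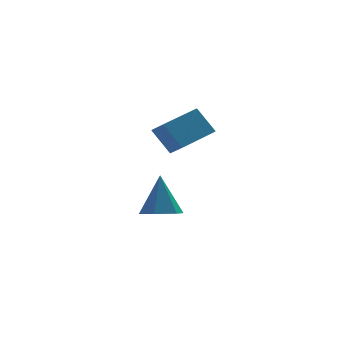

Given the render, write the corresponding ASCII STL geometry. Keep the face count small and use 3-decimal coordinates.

solid 
facet normal -0.870 -0.424 -0.251
outer loop
vertex 2.907 -4.255 0.433
vertex 2.39 -3.768 1.401
vertex 2.701 -3.559 -0.028
endloop
endfacet
facet normal 0.431 -0.406 -0.806
outer loop
vertex 4.11 -2.872 0.379
vertex 2.907 -4.255 0.433
vertex 2.701 -3.559 -0.028
endloop
endfacet
facet normal -0.870 -0.424 -0.251
outer loop
vertex 2.701 -3.559 -0.028
vertex 2.39 -3.768 1.401
vertex 2.184 -3.072 0.94
endloop
endfacet
facet normal -0.240 0.810 -0.536
outer loop
vertex 2.184 -3.072 0.94
vertex 4.11 -2.872 0.379
vertex 2.701 -3.559 -0.028
endloop
endfacet
facet normal 0.240 -0.810 0.536
outer loop
vertex 2.907 -4.255 0.433
vertex 3.799 -3.081 1.808
vertex 2.39 -3.768 1.401
endloop
endfacet
facet normal 0.431 -0.406 -0.806
outer loop
vertex 4.316 -3.568 0.84
vertex 2.907 -4.255 0.433
vertex 4.11 -2.872 0.379
endloop
endfacet
facet normal 0.240 -0.810 0.536
outer loop
vertex 4.316 -3.568 0.84
vertex 3.799 -3.081 1.808
vertex 2.907 -4.255 0.433
endloop
endfacet
facet normal -0.431 0.406 0.806
outer loop
vertex 2.39 -3.768 1.401
vertex 3.799 -3.081 1.808
vertex 2.184 -3.072 0.94
endloop
endfacet
facet normal -0.240 0.810 -0.536
outer loop
vertex 3.593 -2.385 1.347
vertex 4.11 -2.872 0.379
vertex 2.184 -3.072 0.94
endloop
endfacet
facet normal -0.431 0.406 0.806
outer loop
vertex 2.184 -3.072 0.94
vertex 3.799 -3.081 1.808
vertex 3.593 -2.385 1.347
endloop
endfacet
facet normal 0.870 0.424 0.251
outer loop
vertex 3.593 -2.385 1.347
vertex 4.316 -3.568 0.84
vertex 4.11 -2.872 0.379
endloop
endfacet
facet normal 0.870 0.424 0.251
outer loop
vertex 3.799 -3.081 1.808
vertex 4.316 -3.568 0.84
vertex 3.593 -2.385 1.347
endloop
endfacet
facet normal -0.079 -0.339 -0.937
outer loop
vertex 3.847 -1.382 -3.804
vertex 3.04 -1.329 -3.755
vertex 3.472 -0.697 -4.02
endloop
endfacet
facet normal 0.850 0.509 0.139
outer loop
vertex 3.847 -1.382 -3.804
vertex 3.472 -0.697 -4.02
vertex 3.18 -0.731 -2.105
endloop
endfacet
facet normal -0.079 -0.339 -0.937
outer loop
vertex 3.472 -0.697 -4.02
vertex 3.04 -1.329 -3.755
vertex 2.665 -0.644 -3.971
endloop
endfacet
facet normal 0.067 0.997 0.028
outer loop
vertex 3.472 -0.697 -4.02
vertex 2.665 -0.644 -3.971
vertex 3.18 -0.731 -2.105
endloop
endfacet
facet normal -0.081 -0.340 -0.937
outer loop
vertex 2.665 -0.644 -3.971
vertex 3.04 -1.329 -3.755
vertex 2.233 -1.275 -3.705
endloop
endfacet
facet normal -0.752 0.615 0.236
outer loop
vertex 2.665 -0.644 -3.971
vertex 2.233 -1.275 -3.705
vertex 3.18 -0.731 -2.105
endloop
endfacet
facet normal -0.081 -0.340 -0.937
outer loop
vertex 2.233 -1.275 -3.705
vertex 3.04 -1.329 -3.755
vertex 2.608 -1.96 -3.489
endloop
endfacet
facet normal -0.791 -0.258 0.556
outer loop
vertex 2.233 -1.275 -3.705
vertex 2.608 -1.96 -3.489
vertex 3.18 -0.731 -2.105
endloop
endfacet
facet normal -0.081 -0.340 -0.937
outer loop
vertex 2.608 -1.96 -3.489
vertex 3.04 -1.329 -3.755
vertex 3.414 -2.014 -3.539
endloop
endfacet
facet normal -0.009 -0.746 0.666
outer loop
vertex 2.608 -1.96 -3.489
vertex 3.414 -2.014 -3.539
vertex 3.18 -0.731 -2.105
endloop
endfacet
facet normal -0.079 -0.339 -0.938
outer loop
vertex 3.414 -2.014 -3.539
vertex 3.04 -1.329 -3.755
vertex 3.847 -1.382 -3.804
endloop
endfacet
facet normal 0.811 -0.364 0.458
outer loop
vertex 3.414 -2.014 -3.539
vertex 3.847 -1.382 -3.804
vertex 3.18 -0.731 -2.105
endloop
endfacet

endsolid


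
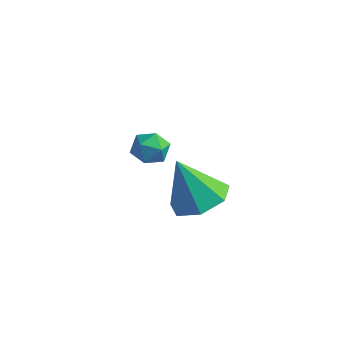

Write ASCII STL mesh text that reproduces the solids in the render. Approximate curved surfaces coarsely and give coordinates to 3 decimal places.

solid 
facet normal 0.428 0.076 -0.900
outer loop
vertex 5.276 -0.642 -1.206
vertex 4.32 -0.538 -1.652
vertex 4.963 0.22 -1.282
endloop
endfacet
facet normal 0.551 0.270 0.790
outer loop
vertex 5.276 -0.642 -1.206
vertex 4.963 0.22 -1.282
vertex 3.52 -0.682 0.032
endloop
endfacet
facet normal 0.428 0.077 -0.901
outer loop
vertex 4.963 0.22 -1.282
vertex 4.32 -0.538 -1.652
vertex 4.165 0.51 -1.636
endloop
endfacet
facet normal 0.032 0.807 0.589
outer loop
vertex 4.963 0.22 -1.282
vertex 4.165 0.51 -1.636
vertex 3.52 -0.682 0.032
endloop
endfacet
facet normal 0.428 0.077 -0.901
outer loop
vertex 4.165 0.51 -1.636
vertex 4.32 -0.538 -1.652
vertex 3.484 0.012 -2.002
endloop
endfacet
facet normal -0.656 0.711 0.254
outer loop
vertex 4.165 0.51 -1.636
vertex 3.484 0.012 -2.002
vertex 3.52 -0.682 0.032
endloop
endfacet
facet normal 0.428 0.078 -0.900
outer loop
vertex 3.484 0.012 -2.002
vertex 4.32 -0.538 -1.652
vertex 3.433 -0.901 -2.105
endloop
endfacet
facet normal -0.998 0.052 0.035
outer loop
vertex 3.484 0.012 -2.002
vertex 3.433 -0.901 -2.105
vertex 3.52 -0.682 0.032
endloop
endfacet
facet normal 0.428 0.077 -0.900
outer loop
vertex 3.433 -0.901 -2.105
vertex 4.32 -0.538 -1.652
vertex 4.05 -1.54 -1.866
endloop
endfacet
facet normal -0.734 -0.672 0.099
outer loop
vertex 3.433 -0.901 -2.105
vertex 4.05 -1.54 -1.866
vertex 3.52 -0.682 0.032
endloop
endfacet
facet normal 0.428 0.077 -0.900
outer loop
vertex 4.05 -1.54 -1.866
vertex 4.32 -0.538 -1.652
vertex 4.87 -1.425 -1.466
endloop
endfacet
facet normal -0.065 -0.916 0.396
outer loop
vertex 4.05 -1.54 -1.866
vertex 4.87 -1.425 -1.466
vertex 3.52 -0.682 0.032
endloop
endfacet
facet normal 0.428 0.077 -0.900
outer loop
vertex 4.87 -1.425 -1.466
vertex 4.32 -0.538 -1.652
vertex 5.276 -0.642 -1.206
endloop
endfacet
facet normal 0.508 -0.497 0.704
outer loop
vertex 4.87 -1.425 -1.466
vertex 5.276 -0.642 -1.206
vertex 3.52 -0.682 0.032
endloop
endfacet
facet normal -0.415 0.793 -0.445
outer loop
vertex 0.418 3.358 -4.153
vertex -0.279 3.098 -3.966
vertex 0.097 3.564 -3.486
endloop
endfacet
facet normal 0.228 0.956 -0.185
outer loop
vertex 0.418 3.358 -4.153
vertex 0.097 3.564 -3.486
vertex 0.842 3.381 -3.513
endloop
endfacet
facet normal 0.705 0.517 -0.486
outer loop
vertex 0.418 3.358 -4.153
vertex 0.842 3.381 -3.513
vertex 0.926 2.801 -4.009
endloop
endfacet
facet normal 0.355 0.083 -0.931
outer loop
vertex 0.418 3.358 -4.153
vertex 0.926 2.801 -4.009
vertex 0.233 2.626 -4.289
endloop
endfacet
facet normal -0.338 0.254 -0.906
outer loop
vertex 0.418 3.358 -4.153
vertex 0.233 2.626 -4.289
vertex -0.279 3.098 -3.966
endloop
endfacet
facet normal 0.222 0.827 0.517
outer loop
vertex 0.842 3.381 -3.513
vertex 0.097 3.564 -3.486
vertex 0.407 3.134 -2.931
endloop
endfacet
facet normal -0.821 0.563 0.096
outer loop
vertex 0.097 3.564 -3.486
vertex -0.279 3.098 -3.966
vertex -0.286 2.959 -3.211
endloop
endfacet
facet normal -0.694 -0.309 -0.650
outer loop
vertex -0.279 3.098 -3.966
vertex 0.233 2.626 -4.289
vertex -0.202 2.379 -3.707
endloop
endfacet
facet normal 0.427 -0.584 -0.691
outer loop
vertex 0.233 2.626 -4.289
vertex 0.926 2.801 -4.009
vertex 0.543 2.196 -3.734
endloop
endfacet
facet normal 0.993 0.117 0.031
outer loop
vertex 0.926 2.801 -4.009
vertex 0.842 3.381 -3.513
vertex 0.919 2.662 -3.254
endloop
endfacet
facet normal -0.355 -0.083 0.931
outer loop
vertex 0.222 2.402 -3.067
vertex 0.407 3.134 -2.931
vertex -0.286 2.959 -3.211
endloop
endfacet
facet normal -0.705 -0.517 0.486
outer loop
vertex 0.222 2.402 -3.067
vertex -0.286 2.959 -3.211
vertex -0.202 2.379 -3.707
endloop
endfacet
facet normal -0.228 -0.956 0.185
outer loop
vertex 0.222 2.402 -3.067
vertex -0.202 2.379 -3.707
vertex 0.543 2.196 -3.734
endloop
endfacet
facet normal 0.415 -0.793 0.445
outer loop
vertex 0.222 2.402 -3.067
vertex 0.543 2.196 -3.734
vertex 0.919 2.662 -3.254
endloop
endfacet
facet normal 0.338 -0.254 0.906
outer loop
vertex 0.222 2.402 -3.067
vertex 0.919 2.662 -3.254
vertex 0.407 3.134 -2.931
endloop
endfacet
facet normal -0.427 0.584 0.691
outer loop
vertex -0.286 2.959 -3.211
vertex 0.407 3.134 -2.931
vertex 0.097 3.564 -3.486
endloop
endfacet
facet normal -0.993 -0.117 -0.031
outer loop
vertex -0.202 2.379 -3.707
vertex -0.286 2.959 -3.211
vertex -0.279 3.098 -3.966
endloop
endfacet
facet normal -0.222 -0.827 -0.517
outer loop
vertex 0.543 2.196 -3.734
vertex -0.202 2.379 -3.707
vertex 0.233 2.626 -4.289
endloop
endfacet
facet normal 0.821 -0.563 -0.096
outer loop
vertex 0.919 2.662 -3.254
vertex 0.543 2.196 -3.734
vertex 0.926 2.801 -4.009
endloop
endfacet
facet normal 0.694 0.309 0.650
outer loop
vertex 0.407 3.134 -2.931
vertex 0.919 2.662 -3.254
vertex 0.842 3.381 -3.513
endloop
endfacet

endsolid


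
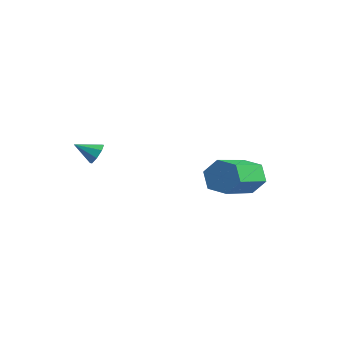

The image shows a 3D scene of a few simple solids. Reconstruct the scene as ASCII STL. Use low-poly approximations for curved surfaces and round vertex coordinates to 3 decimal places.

solid 
facet normal 0.572 0.652 -0.498
outer loop
vertex -0.994 -1.597 -1.567
vertex -1.378 -1.548 -1.944
vertex -1.263 -1.295 -1.481
endloop
endfacet
facet normal 0.197 -0.102 0.975
outer loop
vertex -0.994 -1.597 -1.567
vertex -1.263 -1.295 -1.481
vertex -1.962 -2.212 -1.436
endloop
endfacet
facet normal 0.573 0.651 -0.498
outer loop
vertex -1.263 -1.295 -1.481
vertex -1.378 -1.548 -1.944
vertex -1.599 -1.141 -1.666
endloop
endfacet
facet normal -0.347 0.308 0.886
outer loop
vertex -1.263 -1.295 -1.481
vertex -1.599 -1.141 -1.666
vertex -1.962 -2.212 -1.436
endloop
endfacet
facet normal 0.573 0.651 -0.498
outer loop
vertex -1.599 -1.141 -1.666
vertex -1.378 -1.548 -1.944
vertex -1.806 -1.225 -2.014
endloop
endfacet
facet normal -0.835 0.370 0.407
outer loop
vertex -1.599 -1.141 -1.666
vertex -1.806 -1.225 -2.014
vertex -1.962 -2.212 -1.436
endloop
endfacet
facet normal 0.573 0.651 -0.499
outer loop
vertex -1.806 -1.225 -2.014
vertex -1.378 -1.548 -1.944
vertex -1.762 -1.499 -2.321
endloop
endfacet
facet normal -0.982 0.048 -0.183
outer loop
vertex -1.806 -1.225 -2.014
vertex -1.762 -1.499 -2.321
vertex -1.962 -2.212 -1.436
endloop
endfacet
facet normal 0.572 0.652 -0.498
outer loop
vertex -1.762 -1.499 -2.321
vertex -1.378 -1.548 -1.944
vertex -1.493 -1.801 -2.407
endloop
endfacet
facet normal -0.700 -0.471 -0.537
outer loop
vertex -1.762 -1.499 -2.321
vertex -1.493 -1.801 -2.407
vertex -1.962 -2.212 -1.436
endloop
endfacet
facet normal 0.571 0.652 -0.498
outer loop
vertex -1.493 -1.801 -2.407
vertex -1.378 -1.548 -1.944
vertex -1.157 -1.954 -2.222
endloop
endfacet
facet normal -0.155 -0.881 -0.448
outer loop
vertex -1.493 -1.801 -2.407
vertex -1.157 -1.954 -2.222
vertex -1.962 -2.212 -1.436
endloop
endfacet
facet normal 0.573 0.652 -0.497
outer loop
vertex -1.157 -1.954 -2.222
vertex -1.378 -1.548 -1.944
vertex -0.951 -1.87 -1.874
endloop
endfacet
facet normal 0.332 -0.943 0.031
outer loop
vertex -1.157 -1.954 -2.222
vertex -0.951 -1.87 -1.874
vertex -1.962 -2.212 -1.436
endloop
endfacet
facet normal 0.573 0.651 -0.499
outer loop
vertex -0.951 -1.87 -1.874
vertex -1.378 -1.548 -1.944
vertex -0.994 -1.597 -1.567
endloop
endfacet
facet normal 0.479 -0.622 0.620
outer loop
vertex -0.951 -1.87 -1.874
vertex -0.994 -1.597 -1.567
vertex -1.962 -2.212 -1.436
endloop
endfacet
facet normal -0.285 0.858 -0.427
outer loop
vertex 3.507 2.141 -3.261
vertex 3.046 2.308 -2.617
vertex 3.817 2.554 -2.637
endloop
endfacet
facet normal 0.879 0.056 -0.474
outer loop
vertex 3.507 2.141 -3.261
vertex 3.817 2.554 -2.637
vertex 4.116 0.304 -2.347
endloop
endfacet
facet normal 0.879 0.056 -0.474
outer loop
vertex 4.116 0.304 -2.347
vertex 3.817 2.554 -2.637
vertex 4.426 0.718 -1.723
endloop
endfacet
facet normal 0.284 -0.858 0.428
outer loop
vertex 4.116 0.304 -2.347
vertex 4.426 0.718 -1.723
vertex 3.654 0.472 -1.703
endloop
endfacet
facet normal -0.285 0.858 -0.428
outer loop
vertex 3.817 2.554 -2.637
vertex 3.046 2.308 -2.617
vertex 3.355 2.722 -1.993
endloop
endfacet
facet normal 0.771 0.470 0.430
outer loop
vertex 3.817 2.554 -2.637
vertex 3.355 2.722 -1.993
vertex 4.426 0.718 -1.723
endloop
endfacet
facet normal 0.770 0.470 0.431
outer loop
vertex 4.426 0.718 -1.723
vertex 3.355 2.722 -1.993
vertex 3.964 0.885 -1.079
endloop
endfacet
facet normal 0.285 -0.858 0.427
outer loop
vertex 4.426 0.718 -1.723
vertex 3.964 0.885 -1.079
vertex 3.654 0.472 -1.703
endloop
endfacet
facet normal -0.285 0.858 -0.428
outer loop
vertex 3.355 2.722 -1.993
vertex 3.046 2.308 -2.617
vertex 2.584 2.476 -1.973
endloop
endfacet
facet normal -0.109 0.414 0.904
outer loop
vertex 3.355 2.722 -1.993
vertex 2.584 2.476 -1.973
vertex 3.964 0.885 -1.079
endloop
endfacet
facet normal -0.109 0.414 0.904
outer loop
vertex 3.964 0.885 -1.079
vertex 2.584 2.476 -1.973
vertex 3.193 0.639 -1.059
endloop
endfacet
facet normal 0.285 -0.858 0.427
outer loop
vertex 3.964 0.885 -1.079
vertex 3.193 0.639 -1.059
vertex 3.654 0.472 -1.703
endloop
endfacet
facet normal -0.284 0.858 -0.428
outer loop
vertex 2.584 2.476 -1.973
vertex 3.046 2.308 -2.617
vertex 2.274 2.062 -2.597
endloop
endfacet
facet normal -0.879 -0.056 0.474
outer loop
vertex 2.584 2.476 -1.973
vertex 2.274 2.062 -2.597
vertex 3.193 0.639 -1.059
endloop
endfacet
facet normal -0.879 -0.056 0.474
outer loop
vertex 3.193 0.639 -1.059
vertex 2.274 2.062 -2.597
vertex 2.883 0.226 -1.683
endloop
endfacet
facet normal 0.285 -0.858 0.427
outer loop
vertex 3.193 0.639 -1.059
vertex 2.883 0.226 -1.683
vertex 3.654 0.472 -1.703
endloop
endfacet
facet normal -0.285 0.858 -0.427
outer loop
vertex 2.274 2.062 -2.597
vertex 3.046 2.308 -2.617
vertex 2.736 1.895 -3.241
endloop
endfacet
facet normal -0.770 -0.470 -0.431
outer loop
vertex 2.274 2.062 -2.597
vertex 2.736 1.895 -3.241
vertex 2.883 0.226 -1.683
endloop
endfacet
facet normal -0.771 -0.470 -0.430
outer loop
vertex 2.883 0.226 -1.683
vertex 2.736 1.895 -3.241
vertex 3.345 0.058 -2.327
endloop
endfacet
facet normal 0.285 -0.858 0.428
outer loop
vertex 2.883 0.226 -1.683
vertex 3.345 0.058 -2.327
vertex 3.654 0.472 -1.703
endloop
endfacet
facet normal -0.285 0.858 -0.427
outer loop
vertex 2.736 1.895 -3.241
vertex 3.046 2.308 -2.617
vertex 3.507 2.141 -3.261
endloop
endfacet
facet normal 0.109 -0.414 -0.904
outer loop
vertex 2.736 1.895 -3.241
vertex 3.507 2.141 -3.261
vertex 3.345 0.058 -2.327
endloop
endfacet
facet normal 0.109 -0.414 -0.904
outer loop
vertex 3.345 0.058 -2.327
vertex 3.507 2.141 -3.261
vertex 4.116 0.304 -2.347
endloop
endfacet
facet normal 0.285 -0.858 0.428
outer loop
vertex 3.345 0.058 -2.327
vertex 4.116 0.304 -2.347
vertex 3.654 0.472 -1.703
endloop
endfacet

endsolid


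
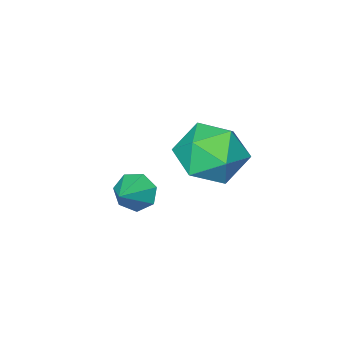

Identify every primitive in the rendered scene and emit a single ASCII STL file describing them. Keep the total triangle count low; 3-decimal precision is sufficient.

solid 
facet normal -0.817 0.346 0.461
outer loop
vertex -4.559 0.463 0.679
vertex -4.8 -0.513 0.985
vertex -4.198 0.096 1.595
endloop
endfacet
facet normal -0.300 0.839 0.454
outer loop
vertex -4.559 0.463 0.679
vertex -4.198 0.096 1.595
vertex -3.568 0.66 0.97
endloop
endfacet
facet normal -0.126 0.966 -0.225
outer loop
vertex -4.559 0.463 0.679
vertex -3.568 0.66 0.97
vertex -3.781 0.4 -0.026
endloop
endfacet
facet normal -0.534 0.554 -0.639
outer loop
vertex -4.559 0.463 0.679
vertex -3.781 0.4 -0.026
vertex -4.543 -0.325 -0.017
endloop
endfacet
facet normal -0.962 0.170 -0.215
outer loop
vertex -4.559 0.463 0.679
vertex -4.543 -0.325 -0.017
vertex -4.8 -0.513 0.985
endloop
endfacet
facet normal 0.271 0.563 0.781
outer loop
vertex -3.568 0.66 0.97
vertex -4.198 0.096 1.595
vertex -3.197 -0.195 1.457
endloop
endfacet
facet normal -0.565 -0.233 0.791
outer loop
vertex -4.198 0.096 1.595
vertex -4.8 -0.513 0.985
vertex -3.959 -0.92 1.466
endloop
endfacet
facet normal -0.799 -0.519 -0.302
outer loop
vertex -4.8 -0.513 0.985
vertex -4.543 -0.325 -0.017
vertex -4.172 -1.18 0.47
endloop
endfacet
facet normal -0.107 0.100 -0.989
outer loop
vertex -4.543 -0.325 -0.017
vertex -3.781 0.4 -0.026
vertex -3.542 -0.616 -0.155
endloop
endfacet
facet normal 0.554 0.769 -0.319
outer loop
vertex -3.781 0.4 -0.026
vertex -3.568 0.66 0.97
vertex -2.94 -0.007 0.455
endloop
endfacet
facet normal 0.534 -0.554 0.639
outer loop
vertex -3.181 -0.983 0.761
vertex -3.197 -0.195 1.457
vertex -3.959 -0.92 1.466
endloop
endfacet
facet normal 0.126 -0.966 0.225
outer loop
vertex -3.181 -0.983 0.761
vertex -3.959 -0.92 1.466
vertex -4.172 -1.18 0.47
endloop
endfacet
facet normal 0.300 -0.839 -0.454
outer loop
vertex -3.181 -0.983 0.761
vertex -4.172 -1.18 0.47
vertex -3.542 -0.616 -0.155
endloop
endfacet
facet normal 0.817 -0.346 -0.461
outer loop
vertex -3.181 -0.983 0.761
vertex -3.542 -0.616 -0.155
vertex -2.94 -0.007 0.455
endloop
endfacet
facet normal 0.962 -0.170 0.215
outer loop
vertex -3.181 -0.983 0.761
vertex -2.94 -0.007 0.455
vertex -3.197 -0.195 1.457
endloop
endfacet
facet normal 0.107 -0.100 0.989
outer loop
vertex -3.959 -0.92 1.466
vertex -3.197 -0.195 1.457
vertex -4.198 0.096 1.595
endloop
endfacet
facet normal -0.554 -0.769 0.319
outer loop
vertex -4.172 -1.18 0.47
vertex -3.959 -0.92 1.466
vertex -4.8 -0.513 0.985
endloop
endfacet
facet normal -0.271 -0.563 -0.781
outer loop
vertex -3.542 -0.616 -0.155
vertex -4.172 -1.18 0.47
vertex -4.543 -0.325 -0.017
endloop
endfacet
facet normal 0.565 0.233 -0.791
outer loop
vertex -2.94 -0.007 0.455
vertex -3.542 -0.616 -0.155
vertex -3.781 0.4 -0.026
endloop
endfacet
facet normal 0.799 0.519 0.302
outer loop
vertex -3.197 -0.195 1.457
vertex -2.94 -0.007 0.455
vertex -3.568 0.66 0.97
endloop
endfacet
facet normal -0.795 -0.403 -0.454
outer loop
vertex -1.318 -0.025 -0.147
vertex -1.475 -0.285 0.358
vertex -1.629 0.247 0.156
endloop
endfacet
facet normal 0.370 0.847 -0.381
outer loop
vertex -1.318 -0.025 -0.147
vertex -1.629 0.247 0.156
vertex -0.665 0.125 0.822
endloop
endfacet
facet normal -0.794 -0.403 -0.455
outer loop
vertex -1.629 0.247 0.156
vertex -1.475 -0.285 0.358
vertex -1.824 0.118 0.611
endloop
endfacet
facet normal -0.052 0.966 0.252
outer loop
vertex -1.629 0.247 0.156
vertex -1.824 0.118 0.611
vertex -0.665 0.125 0.822
endloop
endfacet
facet normal -0.795 -0.403 -0.454
outer loop
vertex -1.824 0.118 0.611
vertex -1.475 -0.285 0.358
vertex -1.756 -0.315 0.876
endloop
endfacet
facet normal -0.158 0.497 0.853
outer loop
vertex -1.824 0.118 0.611
vertex -1.756 -0.315 0.876
vertex -0.665 0.125 0.822
endloop
endfacet
facet normal -0.795 -0.402 -0.454
outer loop
vertex -1.756 -0.315 0.876
vertex -1.475 -0.285 0.358
vertex -1.477 -0.725 0.751
endloop
endfacet
facet normal 0.131 -0.206 0.970
outer loop
vertex -1.756 -0.315 0.876
vertex -1.477 -0.725 0.751
vertex -0.665 0.125 0.822
endloop
endfacet
facet normal -0.794 -0.403 -0.455
outer loop
vertex -1.477 -0.725 0.751
vertex -1.475 -0.285 0.358
vertex -1.196 -0.804 0.33
endloop
endfacet
facet normal 0.598 -0.614 0.515
outer loop
vertex -1.477 -0.725 0.751
vertex -1.196 -0.804 0.33
vertex -0.665 0.125 0.822
endloop
endfacet
facet normal -0.795 -0.403 -0.454
outer loop
vertex -1.196 -0.804 0.33
vertex -1.475 -0.285 0.358
vertex -1.126 -0.493 -0.069
endloop
endfacet
facet normal 0.892 -0.419 -0.170
outer loop
vertex -1.196 -0.804 0.33
vertex -1.126 -0.493 -0.069
vertex -0.665 0.125 0.822
endloop
endfacet
facet normal -0.795 -0.402 -0.454
outer loop
vertex -1.126 -0.493 -0.069
vertex -1.475 -0.285 0.358
vertex -1.318 -0.025 -0.147
endloop
endfacet
facet normal 0.790 0.230 -0.568
outer loop
vertex -1.126 -0.493 -0.069
vertex -1.318 -0.025 -0.147
vertex -0.665 0.125 0.822
endloop
endfacet

endsolid
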